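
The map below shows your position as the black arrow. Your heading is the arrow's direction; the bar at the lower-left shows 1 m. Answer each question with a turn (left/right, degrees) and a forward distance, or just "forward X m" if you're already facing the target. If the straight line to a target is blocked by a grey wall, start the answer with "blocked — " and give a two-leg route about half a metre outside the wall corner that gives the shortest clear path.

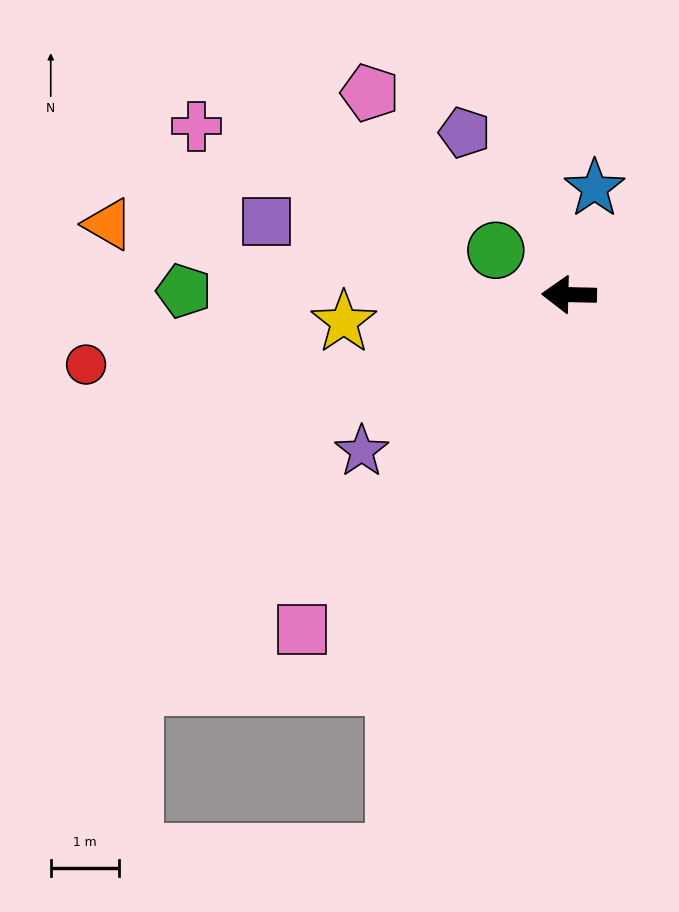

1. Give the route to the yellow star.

turn left 8°, forward 3.3 m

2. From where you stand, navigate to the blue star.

turn right 102°, forward 1.6 m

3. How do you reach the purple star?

turn left 38°, forward 3.8 m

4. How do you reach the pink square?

turn left 53°, forward 6.3 m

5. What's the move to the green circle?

turn right 30°, forward 1.3 m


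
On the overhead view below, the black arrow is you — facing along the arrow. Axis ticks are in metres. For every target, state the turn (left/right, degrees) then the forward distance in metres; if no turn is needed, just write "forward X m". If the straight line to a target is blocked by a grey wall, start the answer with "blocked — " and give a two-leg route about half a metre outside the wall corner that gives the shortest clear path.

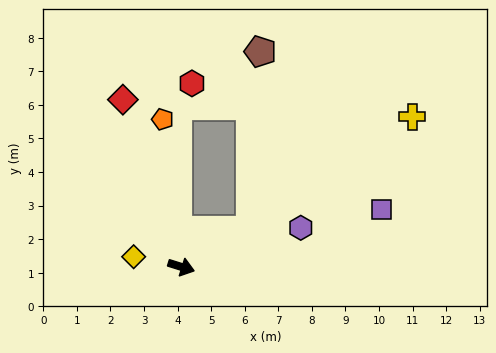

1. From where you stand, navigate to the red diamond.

turn left 127°, forward 5.3 m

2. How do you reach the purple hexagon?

turn left 35°, forward 3.7 m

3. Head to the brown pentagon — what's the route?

blocked — turn left 45°, forward 2.3 m, then turn left 59°, forward 5.3 m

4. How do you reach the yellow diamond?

turn right 175°, forward 1.5 m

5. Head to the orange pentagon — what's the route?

turn left 115°, forward 4.4 m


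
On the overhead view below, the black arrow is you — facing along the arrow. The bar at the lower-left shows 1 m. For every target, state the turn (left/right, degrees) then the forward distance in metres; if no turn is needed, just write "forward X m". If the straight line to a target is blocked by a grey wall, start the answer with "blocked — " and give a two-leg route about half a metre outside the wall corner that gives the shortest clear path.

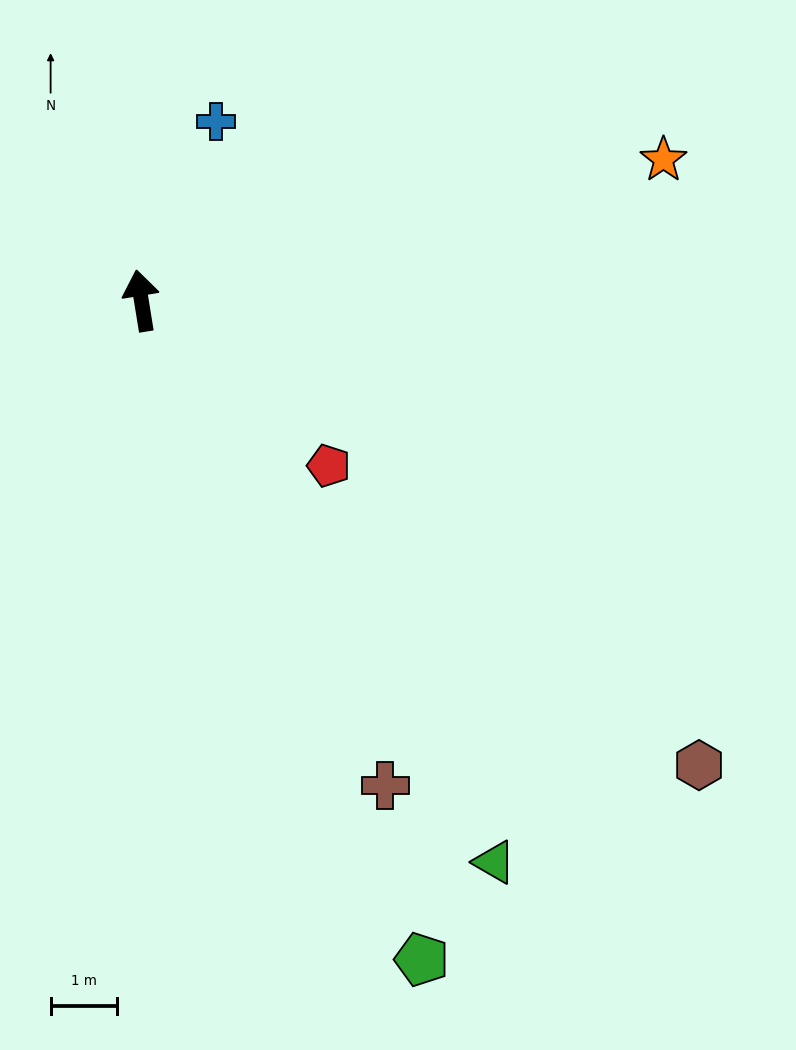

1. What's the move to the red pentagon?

turn right 141°, forward 3.8 m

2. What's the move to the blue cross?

turn right 32°, forward 2.9 m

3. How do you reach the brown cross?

turn right 162°, forward 8.2 m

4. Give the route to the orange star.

turn right 84°, forward 8.2 m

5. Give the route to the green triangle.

turn right 157°, forward 10.0 m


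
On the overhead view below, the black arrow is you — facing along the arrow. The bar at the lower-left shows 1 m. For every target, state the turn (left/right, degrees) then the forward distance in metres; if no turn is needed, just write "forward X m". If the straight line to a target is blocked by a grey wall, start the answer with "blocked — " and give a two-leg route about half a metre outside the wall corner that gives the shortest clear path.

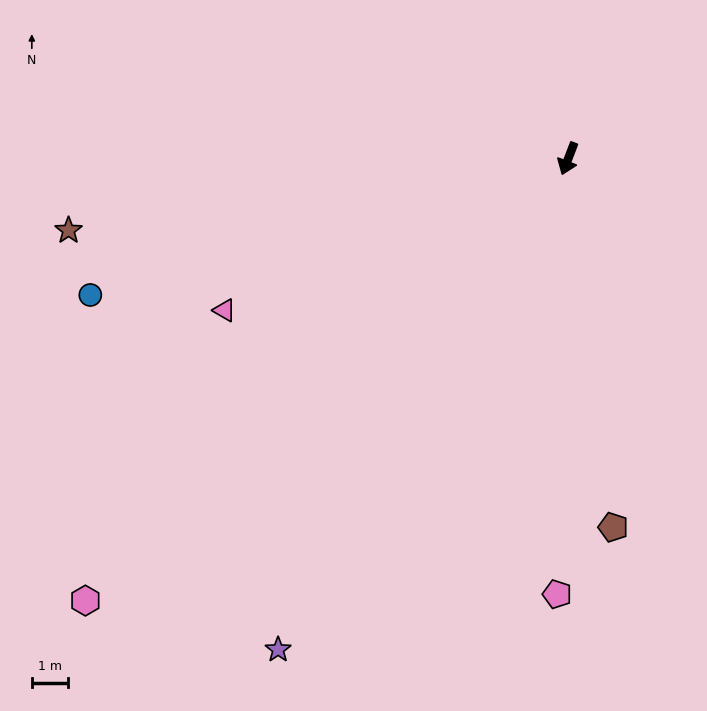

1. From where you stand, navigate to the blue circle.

turn right 53°, forward 13.7 m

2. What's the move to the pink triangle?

turn right 45°, forward 10.4 m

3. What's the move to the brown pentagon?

turn left 28°, forward 10.2 m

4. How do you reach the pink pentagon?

turn left 20°, forward 12.0 m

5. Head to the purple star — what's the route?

turn right 10°, forward 15.7 m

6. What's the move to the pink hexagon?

turn right 27°, forward 18.0 m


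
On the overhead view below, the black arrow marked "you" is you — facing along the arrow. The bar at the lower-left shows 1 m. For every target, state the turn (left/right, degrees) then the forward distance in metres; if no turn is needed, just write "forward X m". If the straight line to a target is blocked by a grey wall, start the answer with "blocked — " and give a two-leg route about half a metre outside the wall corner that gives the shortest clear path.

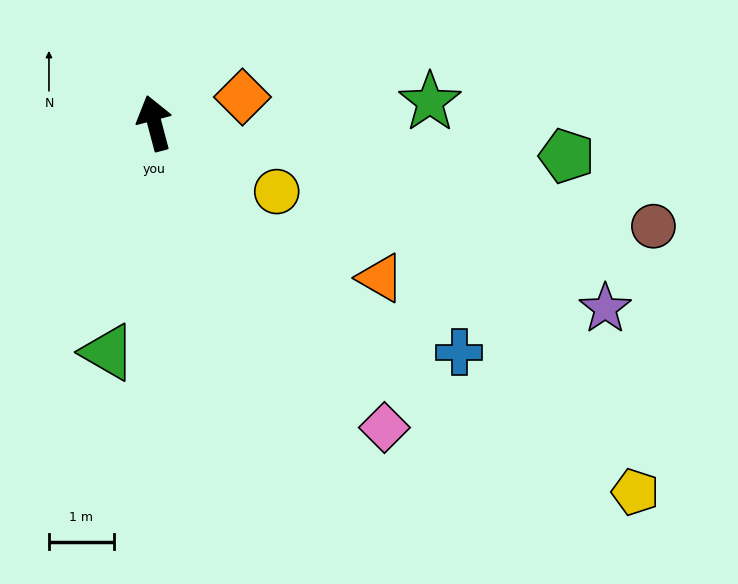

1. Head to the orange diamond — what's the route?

turn right 88°, forward 1.4 m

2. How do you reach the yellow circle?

turn right 134°, forward 2.2 m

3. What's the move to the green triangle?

turn left 154°, forward 3.6 m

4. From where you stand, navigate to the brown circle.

turn right 116°, forward 7.8 m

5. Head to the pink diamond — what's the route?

turn right 158°, forward 5.9 m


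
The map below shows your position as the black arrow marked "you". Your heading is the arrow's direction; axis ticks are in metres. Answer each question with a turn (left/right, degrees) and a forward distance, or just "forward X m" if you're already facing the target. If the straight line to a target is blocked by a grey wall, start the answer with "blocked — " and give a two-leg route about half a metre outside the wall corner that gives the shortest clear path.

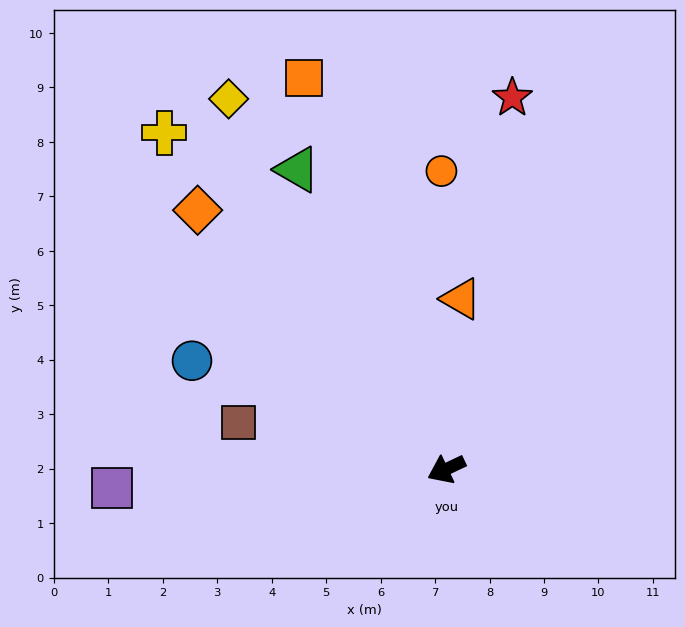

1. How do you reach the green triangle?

turn right 89°, forward 6.1 m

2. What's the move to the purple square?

turn right 22°, forward 6.1 m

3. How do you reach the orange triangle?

turn right 120°, forward 3.1 m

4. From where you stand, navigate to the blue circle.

turn right 48°, forward 5.1 m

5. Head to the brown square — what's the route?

turn right 38°, forward 3.9 m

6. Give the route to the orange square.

turn right 95°, forward 7.6 m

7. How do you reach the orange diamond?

turn right 71°, forward 6.6 m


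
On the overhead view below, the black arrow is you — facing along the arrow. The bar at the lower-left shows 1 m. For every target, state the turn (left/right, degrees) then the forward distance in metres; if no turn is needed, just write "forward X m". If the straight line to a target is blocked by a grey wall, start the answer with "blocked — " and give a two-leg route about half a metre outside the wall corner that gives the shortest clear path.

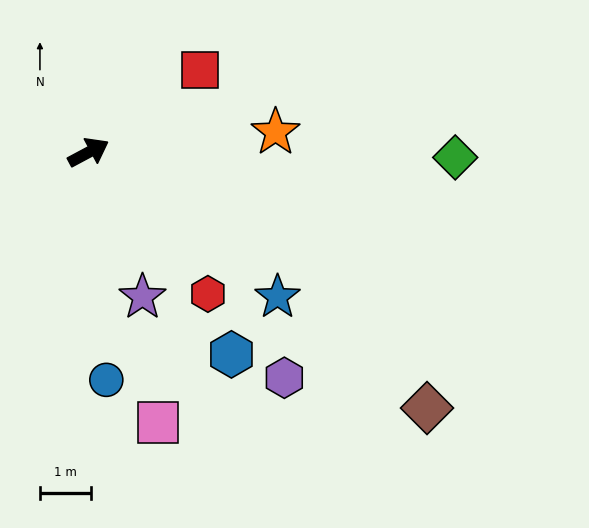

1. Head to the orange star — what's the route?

turn right 22°, forward 3.7 m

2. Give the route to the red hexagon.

turn right 78°, forward 3.7 m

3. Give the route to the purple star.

turn right 98°, forward 3.0 m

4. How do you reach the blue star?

turn right 66°, forward 4.7 m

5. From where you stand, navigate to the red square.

turn left 8°, forward 2.7 m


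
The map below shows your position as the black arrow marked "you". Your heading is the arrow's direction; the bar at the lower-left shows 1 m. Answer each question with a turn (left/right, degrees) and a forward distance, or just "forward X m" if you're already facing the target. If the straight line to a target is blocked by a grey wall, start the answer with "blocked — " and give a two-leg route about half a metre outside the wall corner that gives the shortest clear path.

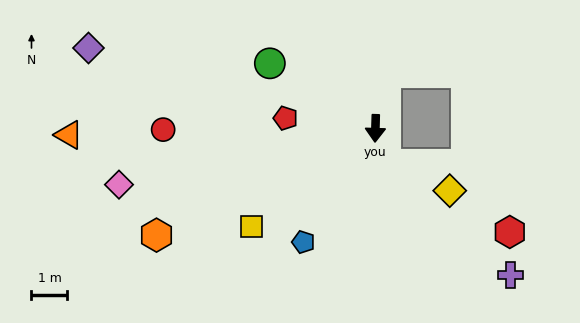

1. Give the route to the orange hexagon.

turn right 62°, forward 6.8 m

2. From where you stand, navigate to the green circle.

turn right 120°, forward 3.4 m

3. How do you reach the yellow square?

turn right 50°, forward 4.4 m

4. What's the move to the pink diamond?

turn right 76°, forward 7.3 m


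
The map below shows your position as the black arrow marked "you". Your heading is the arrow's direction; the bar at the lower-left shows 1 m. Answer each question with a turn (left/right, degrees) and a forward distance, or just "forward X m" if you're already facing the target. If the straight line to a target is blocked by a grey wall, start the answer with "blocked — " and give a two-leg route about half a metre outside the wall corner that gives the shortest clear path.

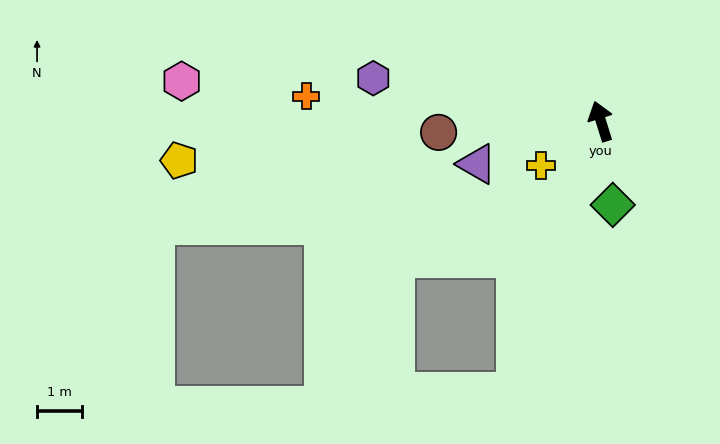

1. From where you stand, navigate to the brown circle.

turn left 77°, forward 3.6 m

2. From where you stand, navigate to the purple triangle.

turn left 92°, forward 2.9 m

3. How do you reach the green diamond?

turn left 171°, forward 1.9 m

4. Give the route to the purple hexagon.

turn left 62°, forward 5.2 m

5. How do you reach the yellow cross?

turn left 109°, forward 1.7 m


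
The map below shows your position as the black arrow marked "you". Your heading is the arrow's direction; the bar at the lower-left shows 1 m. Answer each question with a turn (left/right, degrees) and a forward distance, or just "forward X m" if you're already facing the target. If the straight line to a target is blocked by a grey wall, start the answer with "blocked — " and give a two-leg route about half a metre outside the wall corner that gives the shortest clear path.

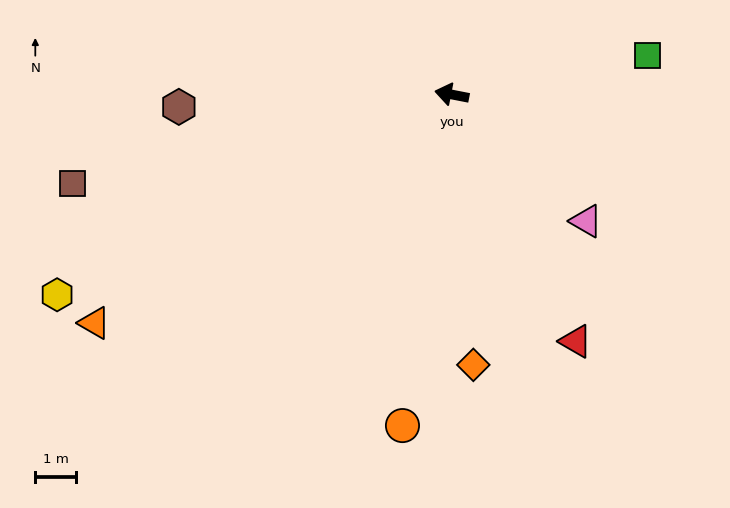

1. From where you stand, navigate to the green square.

turn right 158°, forward 4.9 m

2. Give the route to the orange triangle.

turn left 44°, forward 10.4 m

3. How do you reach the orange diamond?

turn left 106°, forward 6.6 m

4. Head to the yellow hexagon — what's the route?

turn left 38°, forward 10.8 m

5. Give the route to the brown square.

turn left 24°, forward 9.5 m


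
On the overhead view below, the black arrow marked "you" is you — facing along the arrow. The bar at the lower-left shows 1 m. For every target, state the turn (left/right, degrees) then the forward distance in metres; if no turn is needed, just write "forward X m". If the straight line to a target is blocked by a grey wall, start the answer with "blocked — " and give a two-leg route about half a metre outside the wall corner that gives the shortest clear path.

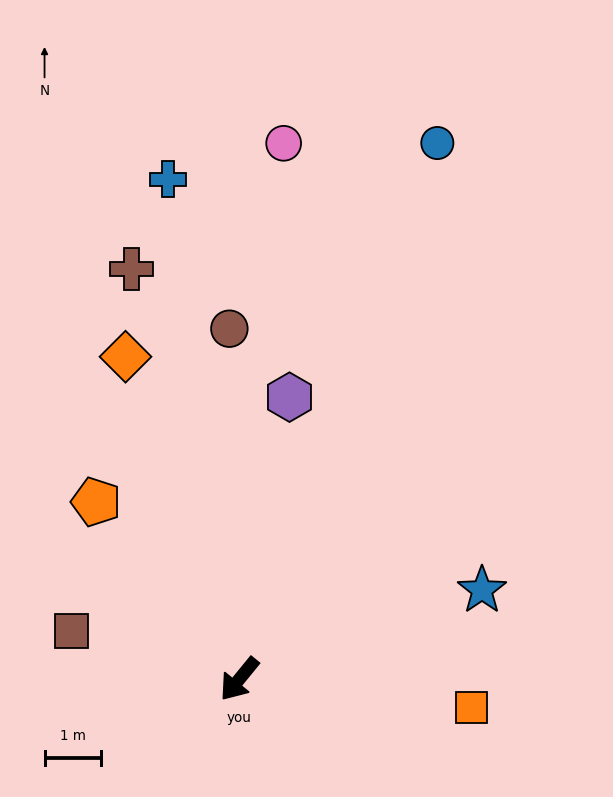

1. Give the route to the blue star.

turn left 149°, forward 4.6 m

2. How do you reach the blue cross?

turn right 133°, forward 9.0 m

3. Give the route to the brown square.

turn right 67°, forward 3.1 m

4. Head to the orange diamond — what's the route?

turn right 121°, forward 6.1 m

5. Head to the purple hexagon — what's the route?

turn right 151°, forward 5.1 m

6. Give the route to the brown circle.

turn right 139°, forward 6.2 m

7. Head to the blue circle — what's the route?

turn right 161°, forward 10.2 m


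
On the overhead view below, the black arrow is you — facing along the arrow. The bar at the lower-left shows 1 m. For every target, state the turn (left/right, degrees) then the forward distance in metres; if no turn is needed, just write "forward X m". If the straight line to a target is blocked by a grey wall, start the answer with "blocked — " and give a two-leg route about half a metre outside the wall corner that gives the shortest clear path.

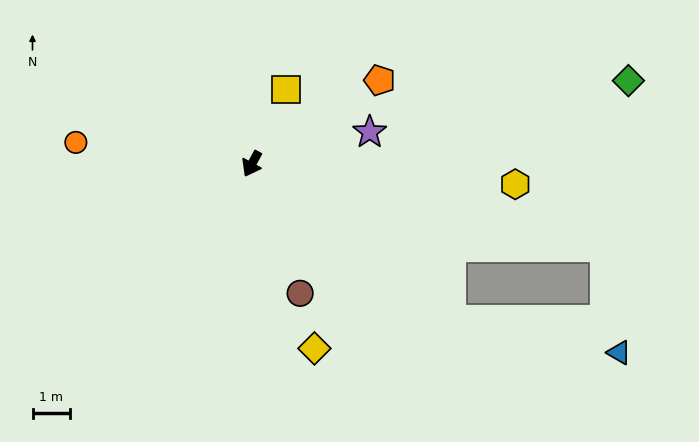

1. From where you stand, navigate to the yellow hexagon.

turn left 114°, forward 7.0 m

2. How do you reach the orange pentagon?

turn left 152°, forward 4.1 m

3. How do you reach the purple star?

turn left 134°, forward 3.3 m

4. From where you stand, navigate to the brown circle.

turn left 49°, forward 3.7 m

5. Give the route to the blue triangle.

blocked — turn left 80°, forward 6.7 m, then turn left 28°, forward 4.6 m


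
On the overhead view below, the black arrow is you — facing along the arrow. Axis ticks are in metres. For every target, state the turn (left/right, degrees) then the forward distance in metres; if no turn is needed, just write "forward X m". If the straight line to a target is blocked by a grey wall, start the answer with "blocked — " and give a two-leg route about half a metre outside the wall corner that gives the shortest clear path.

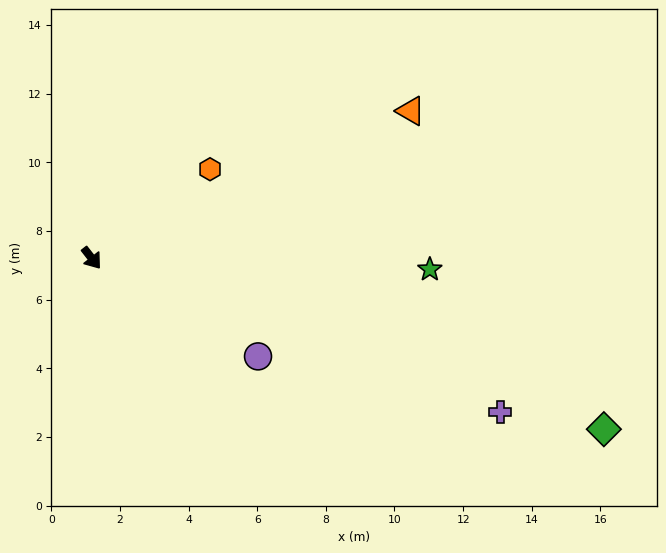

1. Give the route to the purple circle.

turn left 21°, forward 5.6 m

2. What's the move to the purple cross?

turn left 31°, forward 12.7 m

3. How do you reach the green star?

turn left 50°, forward 9.9 m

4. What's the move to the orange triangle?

turn left 77°, forward 10.2 m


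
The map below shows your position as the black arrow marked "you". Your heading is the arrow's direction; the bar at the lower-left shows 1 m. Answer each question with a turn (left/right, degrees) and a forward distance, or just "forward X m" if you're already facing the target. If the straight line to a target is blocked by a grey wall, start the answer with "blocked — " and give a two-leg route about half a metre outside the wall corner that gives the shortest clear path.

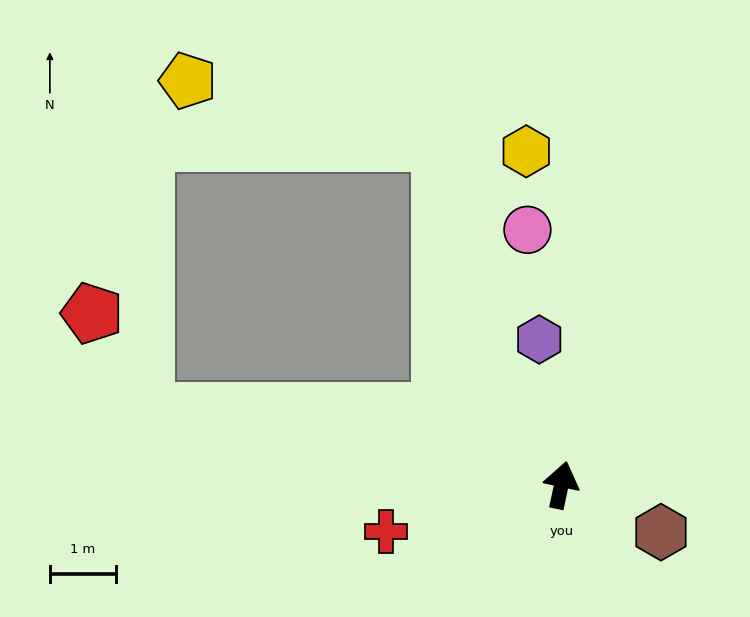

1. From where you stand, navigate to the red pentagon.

blocked — turn left 92°, forward 6.4 m, then turn right 51°, forward 1.7 m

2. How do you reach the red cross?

turn left 117°, forward 2.8 m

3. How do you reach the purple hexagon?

turn left 21°, forward 2.2 m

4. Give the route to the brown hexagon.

turn right 103°, forward 1.7 m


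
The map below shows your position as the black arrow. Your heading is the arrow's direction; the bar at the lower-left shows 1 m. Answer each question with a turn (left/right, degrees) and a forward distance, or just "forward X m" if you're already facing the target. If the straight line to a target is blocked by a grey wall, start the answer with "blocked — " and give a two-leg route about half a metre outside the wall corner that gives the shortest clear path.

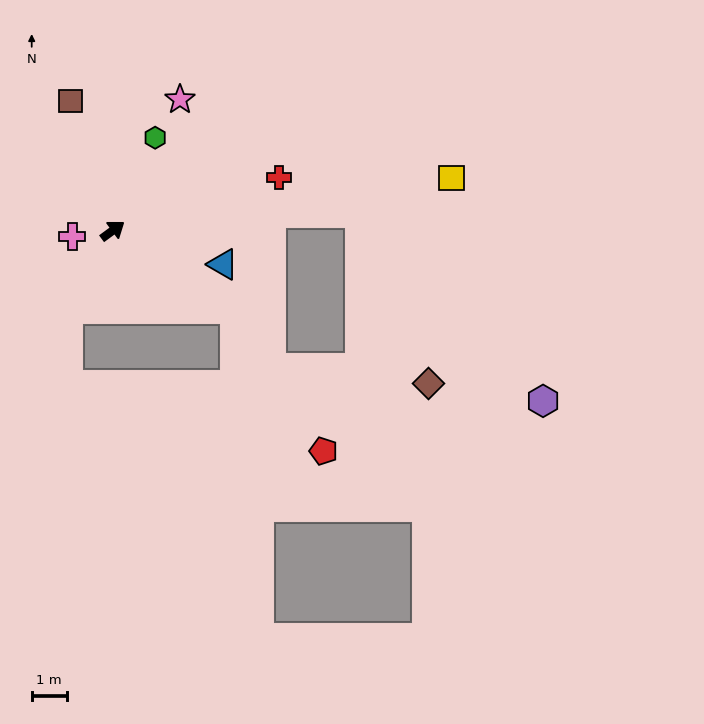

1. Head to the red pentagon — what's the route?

blocked — turn right 69°, forward 4.1 m, then turn right 25°, forward 4.7 m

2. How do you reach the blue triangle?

turn right 53°, forward 3.3 m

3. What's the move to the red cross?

turn right 19°, forward 5.0 m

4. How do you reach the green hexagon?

turn left 29°, forward 2.9 m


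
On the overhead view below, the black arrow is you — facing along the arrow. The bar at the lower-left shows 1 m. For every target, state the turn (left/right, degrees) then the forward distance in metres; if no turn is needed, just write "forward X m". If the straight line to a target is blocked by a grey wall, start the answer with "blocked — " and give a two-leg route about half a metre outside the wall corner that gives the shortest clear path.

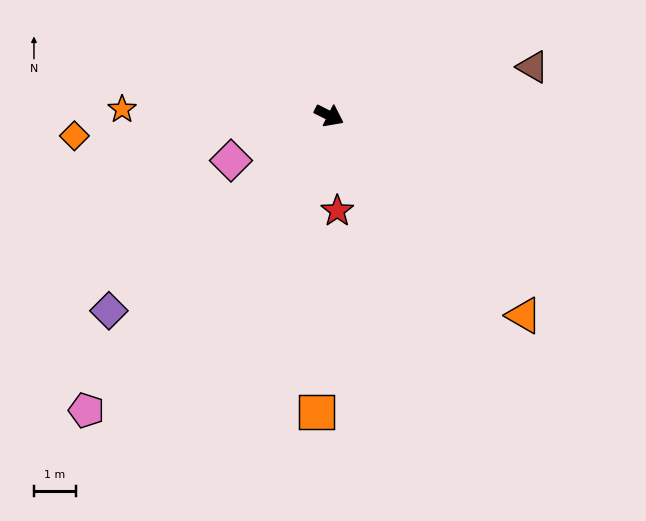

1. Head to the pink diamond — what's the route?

turn right 129°, forward 2.6 m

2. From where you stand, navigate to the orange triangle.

turn right 19°, forward 6.7 m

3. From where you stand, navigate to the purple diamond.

turn right 112°, forward 7.0 m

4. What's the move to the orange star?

turn right 155°, forward 4.9 m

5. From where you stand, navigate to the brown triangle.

turn left 40°, forward 5.0 m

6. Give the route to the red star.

turn right 58°, forward 2.3 m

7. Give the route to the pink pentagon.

turn right 103°, forward 9.1 m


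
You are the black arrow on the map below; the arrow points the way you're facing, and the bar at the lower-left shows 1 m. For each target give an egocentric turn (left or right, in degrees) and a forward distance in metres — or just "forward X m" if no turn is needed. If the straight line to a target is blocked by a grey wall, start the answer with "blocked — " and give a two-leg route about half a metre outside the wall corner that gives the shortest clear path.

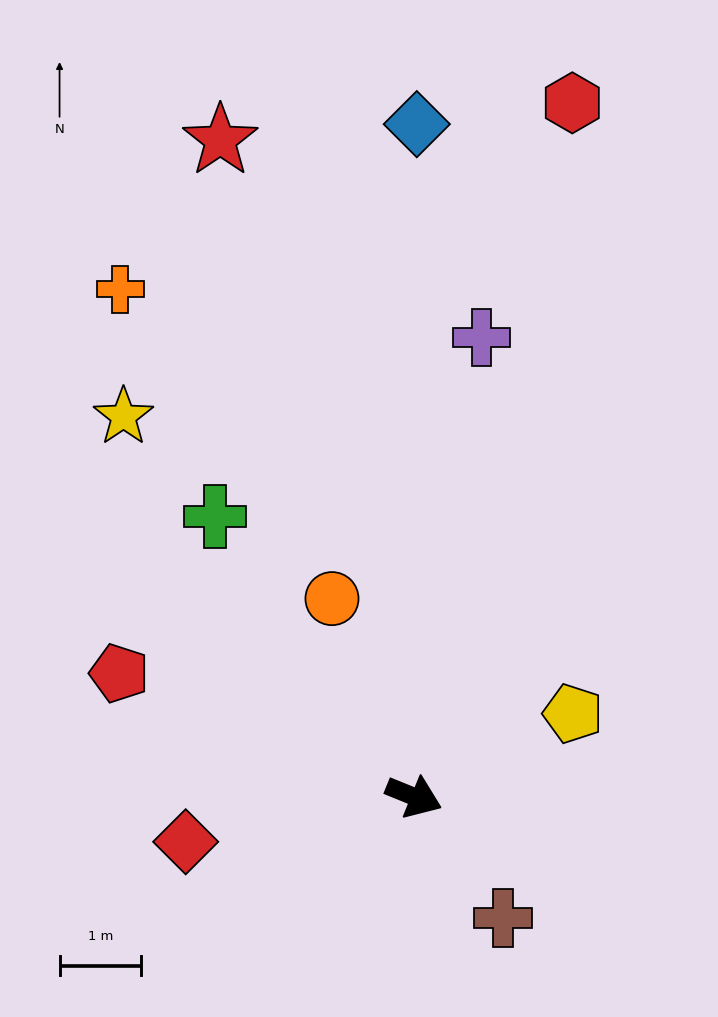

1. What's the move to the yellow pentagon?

turn left 50°, forward 2.2 m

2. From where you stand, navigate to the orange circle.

turn left 135°, forward 2.6 m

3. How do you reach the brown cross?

turn right 32°, forward 1.8 m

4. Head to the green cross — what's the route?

turn left 147°, forward 4.2 m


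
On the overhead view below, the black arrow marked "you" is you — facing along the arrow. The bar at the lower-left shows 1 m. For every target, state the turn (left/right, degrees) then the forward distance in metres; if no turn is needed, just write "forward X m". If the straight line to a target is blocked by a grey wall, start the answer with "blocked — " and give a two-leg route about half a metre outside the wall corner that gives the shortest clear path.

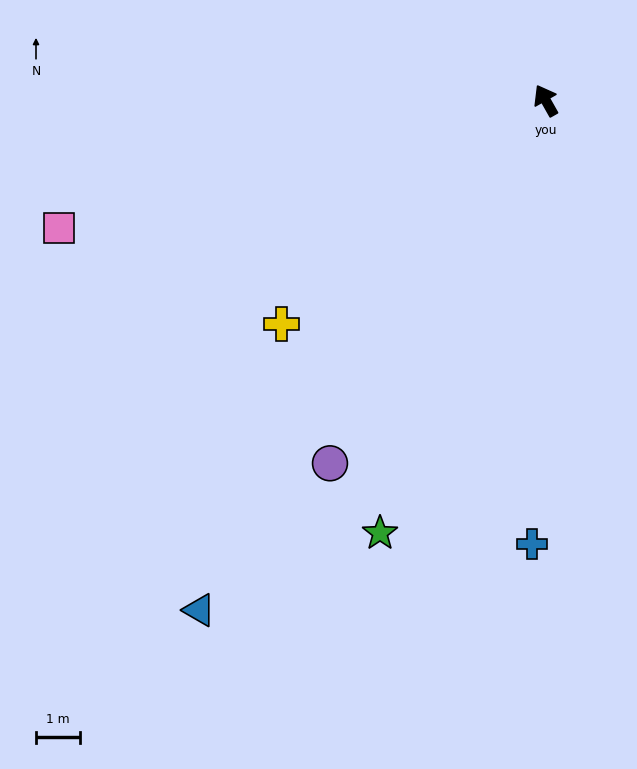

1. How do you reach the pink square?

turn left 75°, forward 11.5 m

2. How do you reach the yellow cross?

turn left 101°, forward 7.9 m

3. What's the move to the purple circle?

turn left 120°, forward 9.7 m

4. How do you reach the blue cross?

turn left 149°, forward 10.2 m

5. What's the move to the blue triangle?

turn left 116°, forward 14.1 m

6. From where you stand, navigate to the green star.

turn left 130°, forward 10.6 m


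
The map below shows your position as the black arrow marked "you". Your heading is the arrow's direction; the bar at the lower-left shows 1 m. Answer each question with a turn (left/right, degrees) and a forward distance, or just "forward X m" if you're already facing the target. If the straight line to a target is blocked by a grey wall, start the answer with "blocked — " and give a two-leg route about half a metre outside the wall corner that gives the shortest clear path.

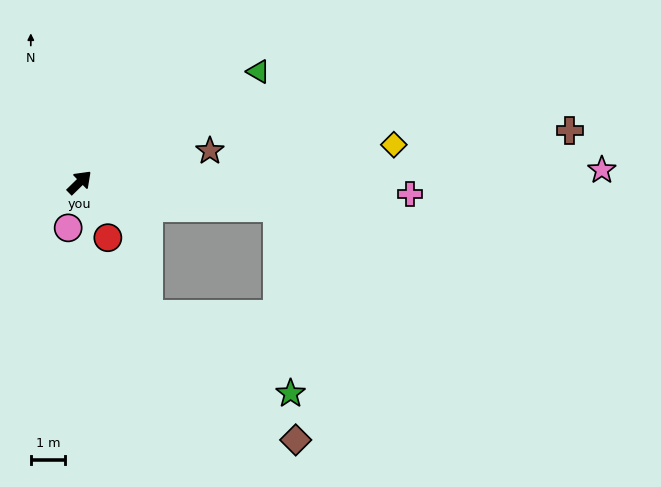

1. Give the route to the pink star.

turn right 43°, forward 15.2 m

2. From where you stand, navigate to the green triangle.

turn right 13°, forward 6.1 m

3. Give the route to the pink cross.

turn right 46°, forward 9.7 m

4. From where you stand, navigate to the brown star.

turn right 31°, forward 3.9 m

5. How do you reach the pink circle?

turn right 148°, forward 1.4 m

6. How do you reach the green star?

blocked — turn right 52°, forward 5.8 m, then turn right 78°, forward 5.4 m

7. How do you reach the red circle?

turn right 107°, forward 1.8 m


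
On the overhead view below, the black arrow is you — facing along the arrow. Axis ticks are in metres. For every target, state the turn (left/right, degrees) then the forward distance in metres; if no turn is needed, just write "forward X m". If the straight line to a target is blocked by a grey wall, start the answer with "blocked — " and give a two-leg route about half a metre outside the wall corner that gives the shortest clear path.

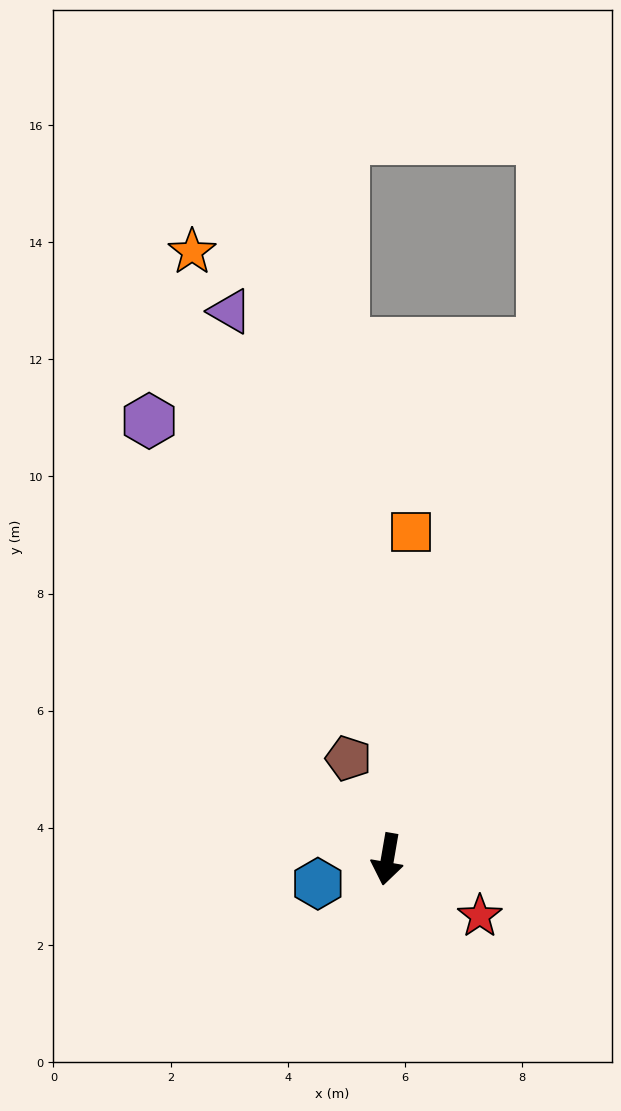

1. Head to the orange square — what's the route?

turn right 174°, forward 5.6 m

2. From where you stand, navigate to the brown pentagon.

turn right 149°, forward 1.8 m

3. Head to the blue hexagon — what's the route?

turn right 61°, forward 1.3 m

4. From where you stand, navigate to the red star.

turn left 68°, forward 1.9 m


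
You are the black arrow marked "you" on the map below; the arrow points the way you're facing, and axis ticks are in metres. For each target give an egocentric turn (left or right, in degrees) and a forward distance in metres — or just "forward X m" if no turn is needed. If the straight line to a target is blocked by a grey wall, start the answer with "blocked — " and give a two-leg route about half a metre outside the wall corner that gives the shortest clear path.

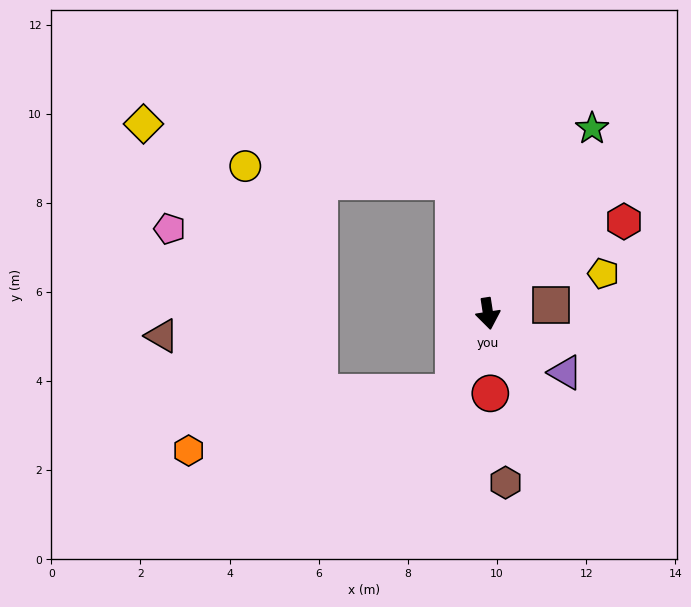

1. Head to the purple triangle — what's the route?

turn left 44°, forward 2.2 m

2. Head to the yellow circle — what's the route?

blocked — turn right 174°, forward 3.1 m, then turn left 71°, forward 4.7 m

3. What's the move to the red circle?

turn right 7°, forward 1.8 m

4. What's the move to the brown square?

turn left 89°, forward 1.4 m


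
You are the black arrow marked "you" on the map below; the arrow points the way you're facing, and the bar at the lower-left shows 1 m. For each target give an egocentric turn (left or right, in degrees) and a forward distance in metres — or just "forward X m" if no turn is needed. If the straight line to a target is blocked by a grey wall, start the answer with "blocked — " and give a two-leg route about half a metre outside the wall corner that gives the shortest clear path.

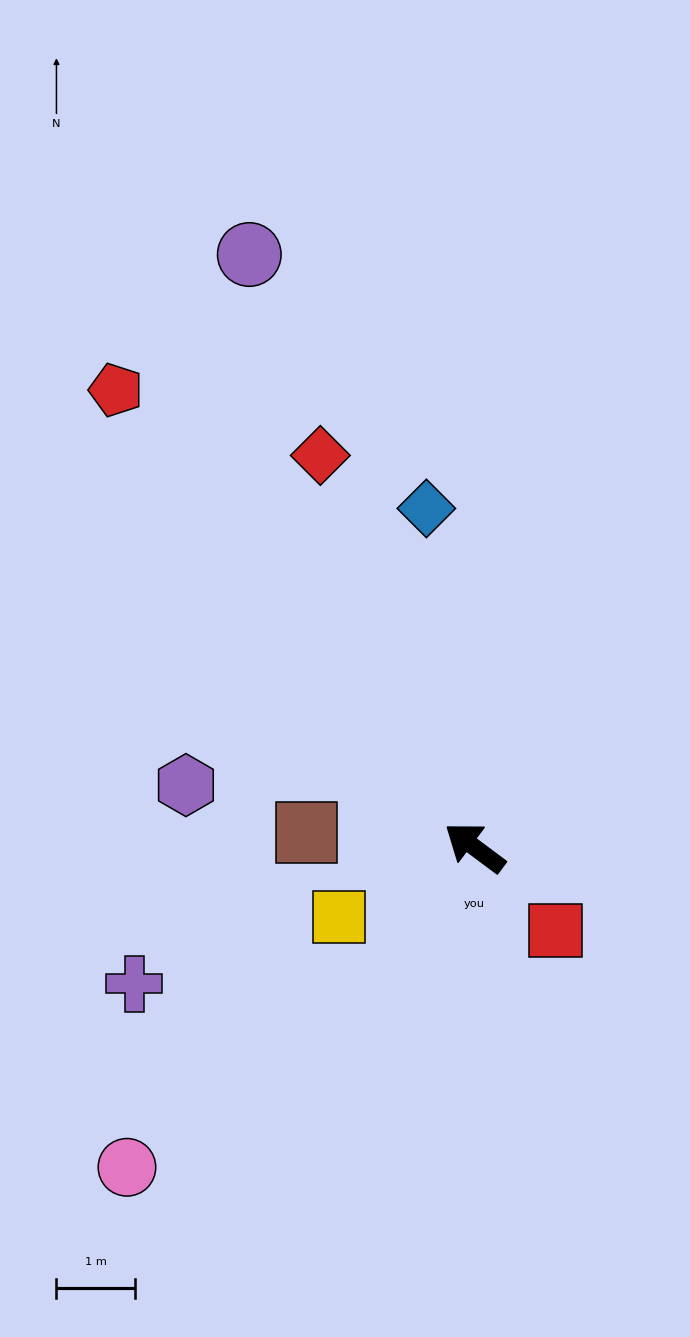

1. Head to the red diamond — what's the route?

turn right 32°, forward 5.3 m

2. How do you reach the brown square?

turn left 32°, forward 2.1 m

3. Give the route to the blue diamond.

turn right 45°, forward 4.3 m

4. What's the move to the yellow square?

turn left 64°, forward 1.9 m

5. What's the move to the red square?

turn left 171°, forward 1.5 m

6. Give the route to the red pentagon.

turn right 15°, forward 7.4 m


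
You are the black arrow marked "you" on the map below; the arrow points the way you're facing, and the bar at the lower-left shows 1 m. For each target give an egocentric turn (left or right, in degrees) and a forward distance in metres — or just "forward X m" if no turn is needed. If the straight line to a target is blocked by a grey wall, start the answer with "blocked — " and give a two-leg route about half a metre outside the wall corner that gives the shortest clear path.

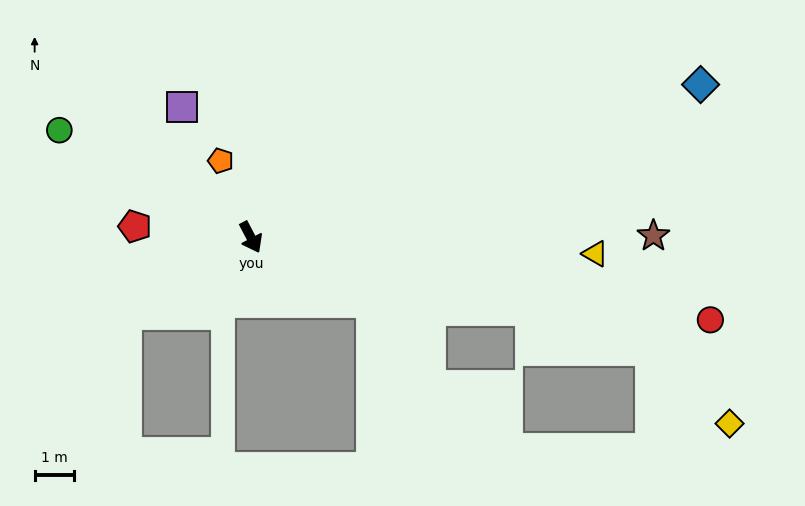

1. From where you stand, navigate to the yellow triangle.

turn left 60°, forward 8.8 m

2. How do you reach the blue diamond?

turn left 81°, forward 12.1 m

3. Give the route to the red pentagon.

turn right 123°, forward 3.0 m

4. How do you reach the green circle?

turn right 147°, forward 5.6 m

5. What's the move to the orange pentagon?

turn left 174°, forward 2.1 m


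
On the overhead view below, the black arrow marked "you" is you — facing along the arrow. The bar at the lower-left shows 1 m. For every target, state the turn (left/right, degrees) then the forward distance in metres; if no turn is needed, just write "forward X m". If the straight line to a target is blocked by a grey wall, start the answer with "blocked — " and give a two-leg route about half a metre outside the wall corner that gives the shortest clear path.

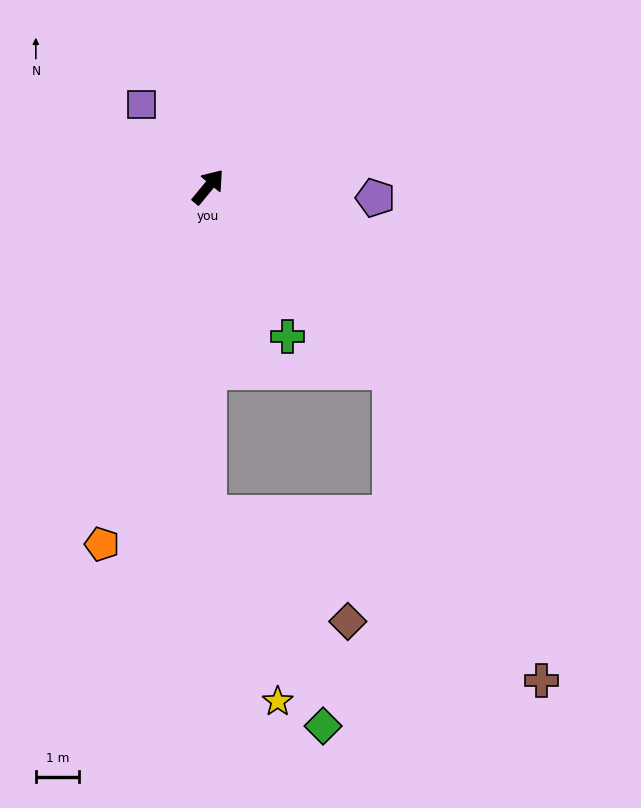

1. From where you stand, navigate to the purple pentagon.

turn right 54°, forward 3.9 m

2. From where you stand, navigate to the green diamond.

blocked — turn right 140°, forward 7.5 m, then turn left 28°, forward 5.5 m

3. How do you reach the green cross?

turn right 112°, forward 3.9 m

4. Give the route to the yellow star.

blocked — turn right 140°, forward 7.5 m, then turn left 20°, forward 4.6 m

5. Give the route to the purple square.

turn left 79°, forward 2.4 m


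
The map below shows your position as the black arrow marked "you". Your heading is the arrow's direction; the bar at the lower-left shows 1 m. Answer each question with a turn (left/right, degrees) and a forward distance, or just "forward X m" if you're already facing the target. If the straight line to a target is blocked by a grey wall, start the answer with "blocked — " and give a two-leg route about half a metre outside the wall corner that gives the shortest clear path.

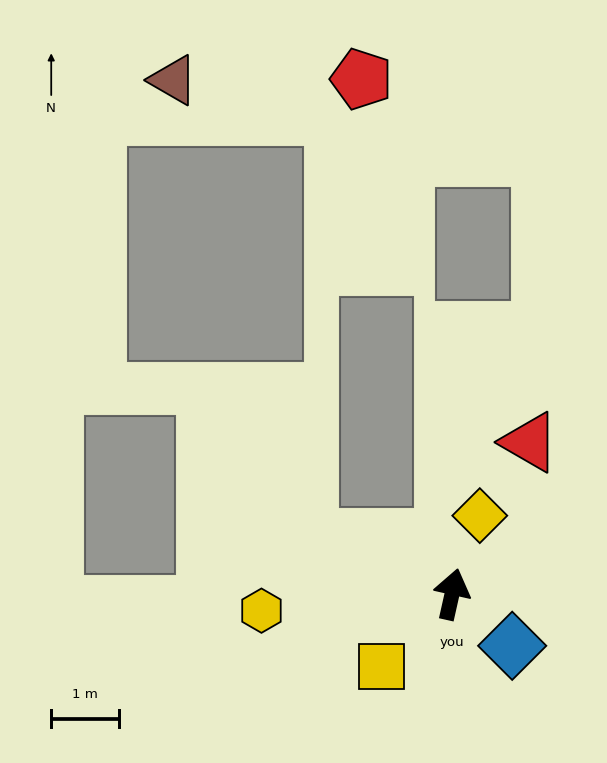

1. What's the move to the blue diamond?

turn right 118°, forward 1.2 m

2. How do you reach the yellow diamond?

turn right 7°, forward 1.2 m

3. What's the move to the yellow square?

turn left 148°, forward 1.5 m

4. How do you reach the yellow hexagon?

turn left 108°, forward 2.8 m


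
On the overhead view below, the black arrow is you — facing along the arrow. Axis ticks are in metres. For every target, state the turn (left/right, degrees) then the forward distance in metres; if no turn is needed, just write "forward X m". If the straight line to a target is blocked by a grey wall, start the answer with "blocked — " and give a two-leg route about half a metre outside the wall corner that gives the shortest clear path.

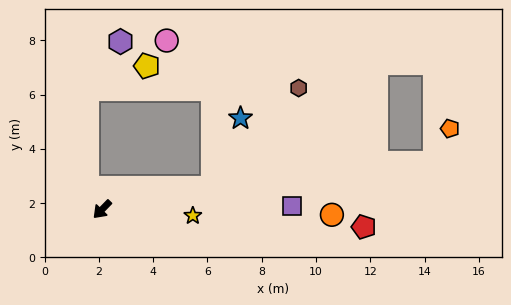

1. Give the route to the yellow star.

turn left 130°, forward 3.3 m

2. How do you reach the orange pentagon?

blocked — turn left 142°, forward 12.4 m, then turn left 57°, forward 1.4 m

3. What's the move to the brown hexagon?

blocked — turn left 146°, forward 4.1 m, then turn left 37°, forward 4.8 m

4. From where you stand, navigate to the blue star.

blocked — turn left 146°, forward 4.1 m, then turn left 56°, forward 2.7 m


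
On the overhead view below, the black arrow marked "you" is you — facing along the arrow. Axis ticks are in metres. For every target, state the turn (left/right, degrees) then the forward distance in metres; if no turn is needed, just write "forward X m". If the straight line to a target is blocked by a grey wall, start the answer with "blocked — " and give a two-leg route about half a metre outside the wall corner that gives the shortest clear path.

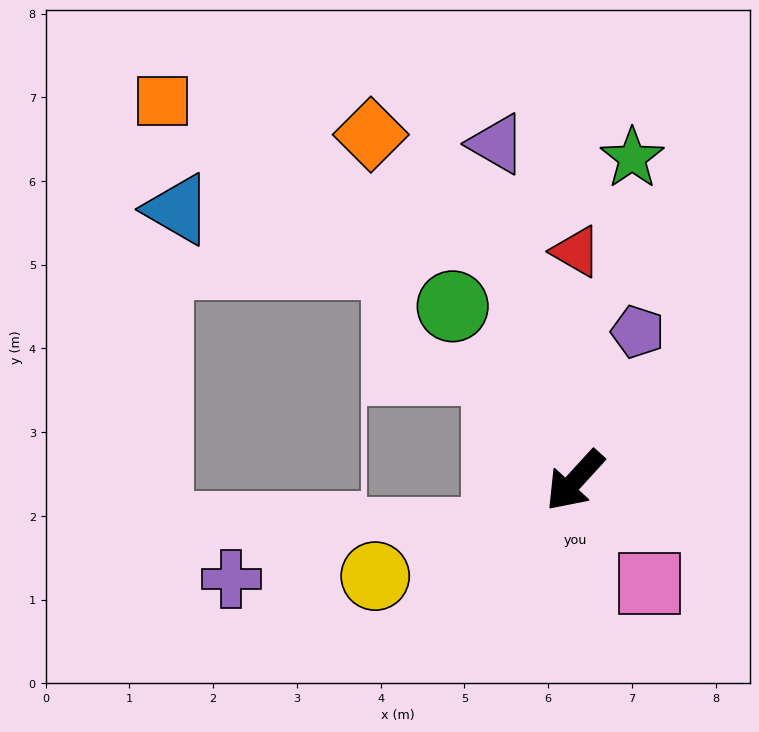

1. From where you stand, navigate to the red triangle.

turn right 138°, forward 2.7 m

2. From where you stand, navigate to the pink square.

turn left 78°, forward 1.5 m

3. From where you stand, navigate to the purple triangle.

turn right 124°, forward 4.1 m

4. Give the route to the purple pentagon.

turn right 160°, forward 1.9 m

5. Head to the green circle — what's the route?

turn right 103°, forward 2.5 m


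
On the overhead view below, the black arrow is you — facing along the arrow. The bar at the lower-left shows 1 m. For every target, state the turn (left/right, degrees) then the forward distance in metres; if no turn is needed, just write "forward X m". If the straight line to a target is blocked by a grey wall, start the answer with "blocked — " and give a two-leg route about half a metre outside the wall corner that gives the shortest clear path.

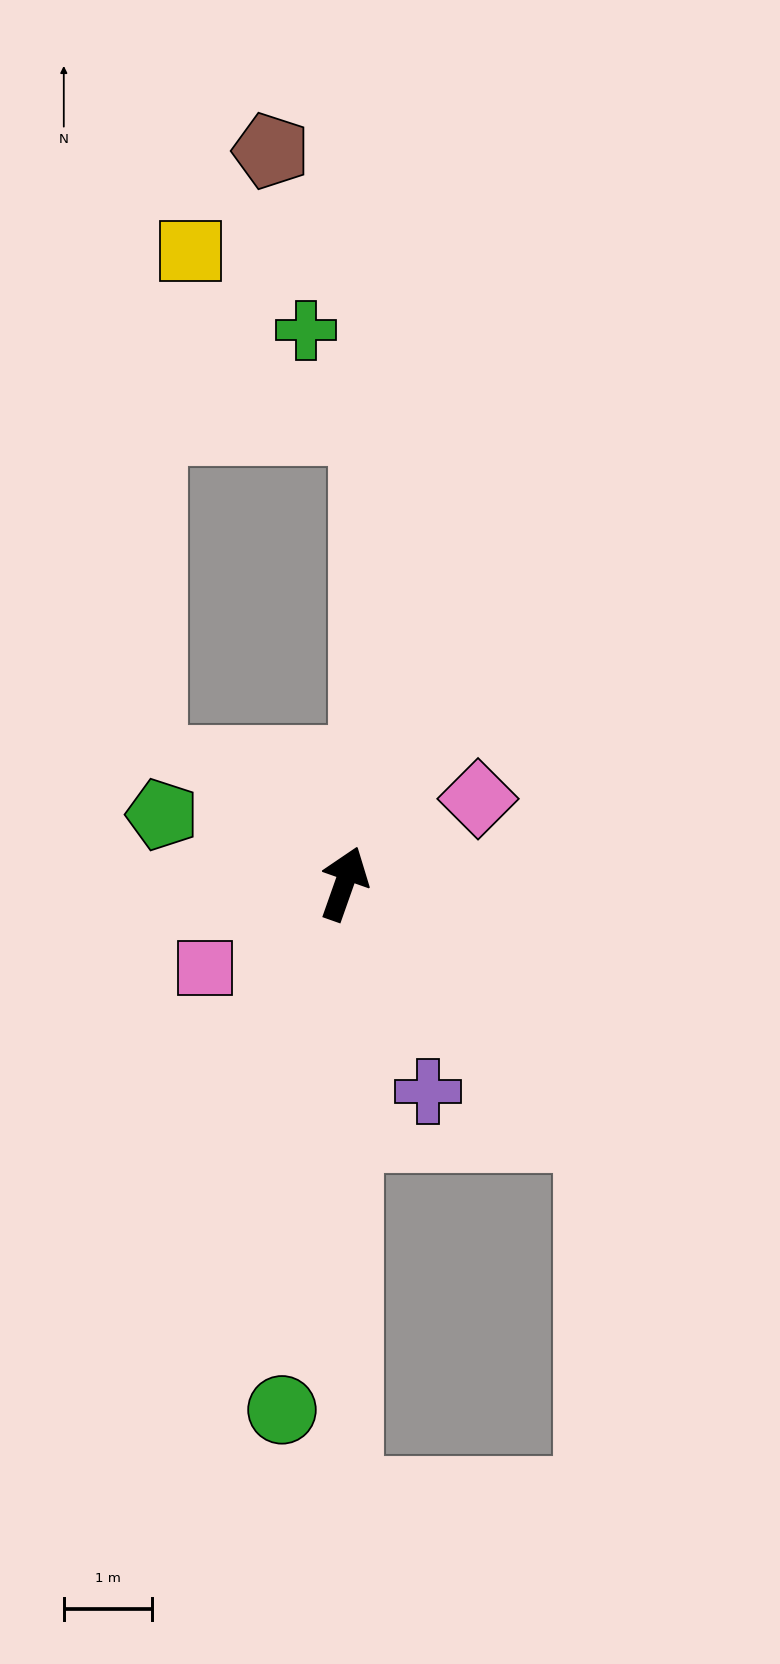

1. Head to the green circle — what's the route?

turn right 167°, forward 6.0 m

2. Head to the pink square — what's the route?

turn left 141°, forward 1.8 m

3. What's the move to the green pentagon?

turn left 89°, forward 2.2 m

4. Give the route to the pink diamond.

turn right 38°, forward 1.8 m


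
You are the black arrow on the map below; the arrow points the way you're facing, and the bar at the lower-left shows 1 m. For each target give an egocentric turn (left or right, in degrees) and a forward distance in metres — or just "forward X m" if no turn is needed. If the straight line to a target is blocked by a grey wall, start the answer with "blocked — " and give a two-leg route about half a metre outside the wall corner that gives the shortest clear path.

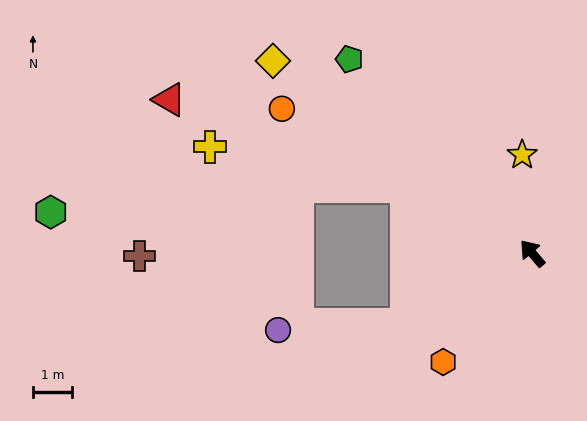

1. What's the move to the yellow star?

turn right 35°, forward 2.6 m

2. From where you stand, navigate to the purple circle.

blocked — turn left 79°, forward 3.7 m, then turn right 27°, forward 3.3 m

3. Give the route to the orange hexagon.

turn left 100°, forward 3.6 m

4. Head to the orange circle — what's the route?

turn left 20°, forward 7.5 m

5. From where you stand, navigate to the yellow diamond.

turn left 13°, forward 8.3 m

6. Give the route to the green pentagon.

turn left 3°, forward 6.9 m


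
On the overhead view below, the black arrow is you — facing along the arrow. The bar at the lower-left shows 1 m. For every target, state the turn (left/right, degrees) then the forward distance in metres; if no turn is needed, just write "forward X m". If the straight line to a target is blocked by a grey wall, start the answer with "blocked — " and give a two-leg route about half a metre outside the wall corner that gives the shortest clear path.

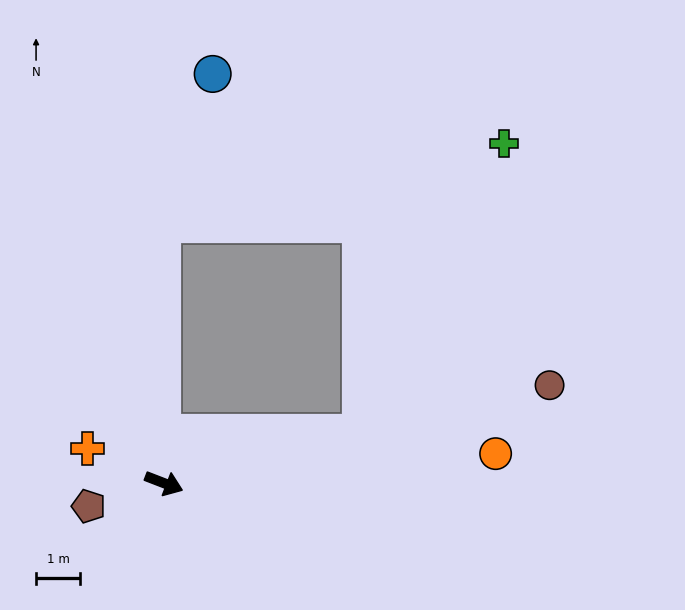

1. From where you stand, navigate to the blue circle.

blocked — turn left 112°, forward 5.8 m, then turn right 19°, forward 3.6 m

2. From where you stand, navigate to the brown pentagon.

turn right 142°, forward 1.8 m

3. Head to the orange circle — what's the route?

turn left 26°, forward 7.5 m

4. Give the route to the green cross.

blocked — turn left 35°, forward 4.6 m, then turn left 50°, forward 7.3 m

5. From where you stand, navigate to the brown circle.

turn left 35°, forward 9.0 m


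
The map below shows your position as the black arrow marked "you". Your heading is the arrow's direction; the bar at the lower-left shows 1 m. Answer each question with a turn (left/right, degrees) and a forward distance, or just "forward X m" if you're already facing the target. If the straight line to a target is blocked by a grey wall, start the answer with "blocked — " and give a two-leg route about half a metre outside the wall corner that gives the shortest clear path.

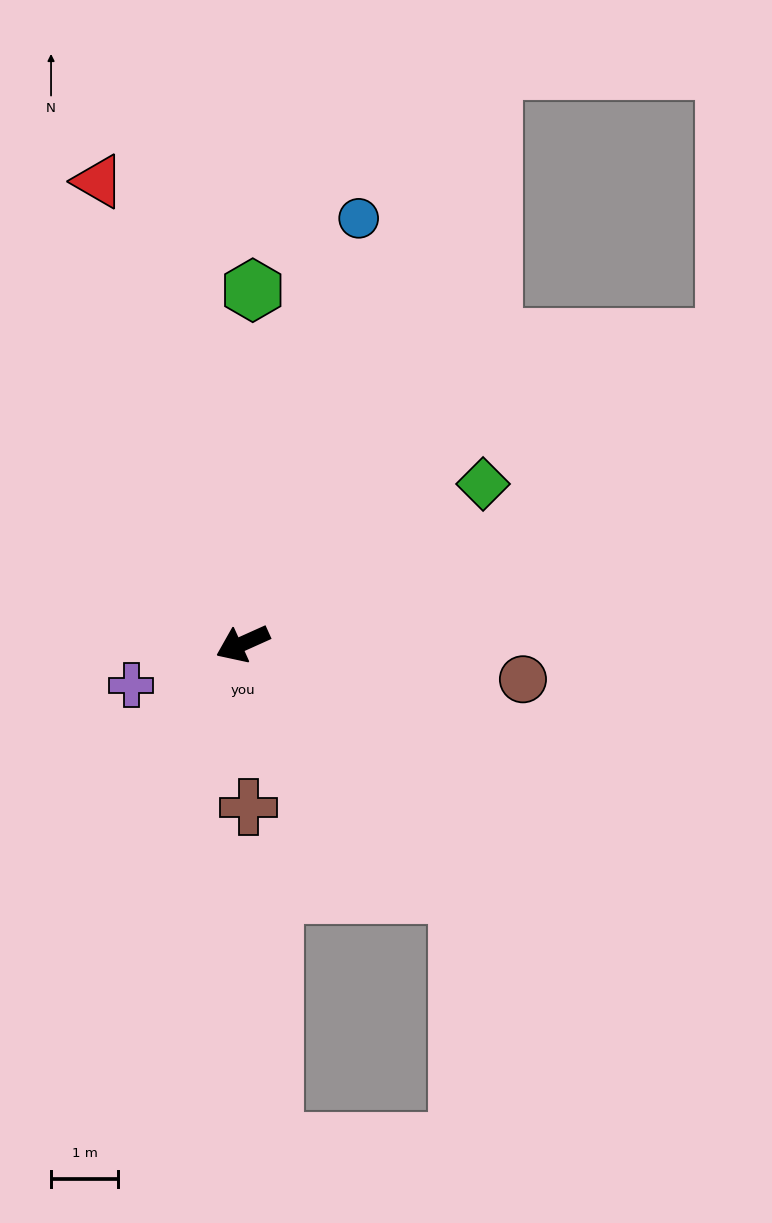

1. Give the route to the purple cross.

turn right 4°, forward 1.8 m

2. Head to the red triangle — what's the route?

turn right 97°, forward 7.2 m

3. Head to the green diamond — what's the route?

turn right 171°, forward 4.3 m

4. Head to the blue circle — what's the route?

turn right 129°, forward 6.6 m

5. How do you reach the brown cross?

turn left 68°, forward 2.4 m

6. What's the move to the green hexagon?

turn right 116°, forward 5.3 m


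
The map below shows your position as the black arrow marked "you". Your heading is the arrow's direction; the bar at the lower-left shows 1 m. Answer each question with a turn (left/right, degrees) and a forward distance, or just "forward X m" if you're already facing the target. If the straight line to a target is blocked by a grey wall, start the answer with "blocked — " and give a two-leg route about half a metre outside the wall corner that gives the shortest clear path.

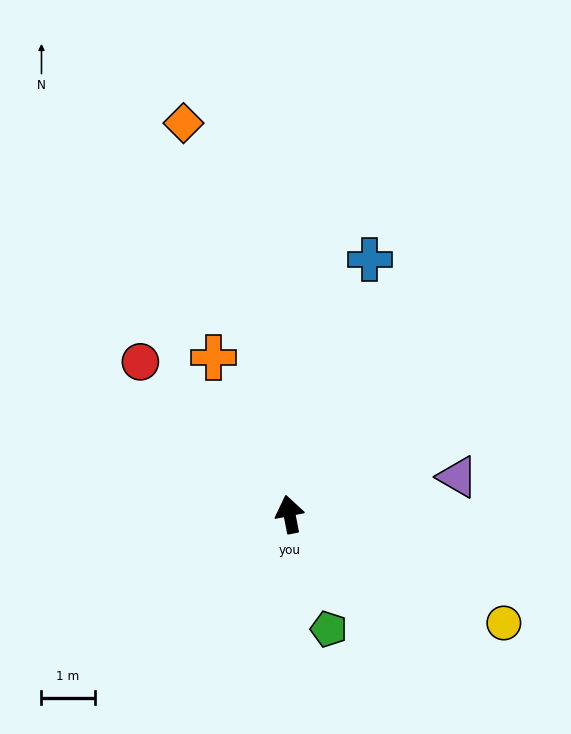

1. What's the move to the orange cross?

turn left 15°, forward 3.3 m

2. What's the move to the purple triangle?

turn right 88°, forward 3.2 m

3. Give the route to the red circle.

turn left 33°, forward 4.0 m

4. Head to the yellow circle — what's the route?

turn right 128°, forward 4.5 m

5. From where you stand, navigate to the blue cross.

turn right 29°, forward 5.0 m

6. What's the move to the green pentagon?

turn right 172°, forward 2.3 m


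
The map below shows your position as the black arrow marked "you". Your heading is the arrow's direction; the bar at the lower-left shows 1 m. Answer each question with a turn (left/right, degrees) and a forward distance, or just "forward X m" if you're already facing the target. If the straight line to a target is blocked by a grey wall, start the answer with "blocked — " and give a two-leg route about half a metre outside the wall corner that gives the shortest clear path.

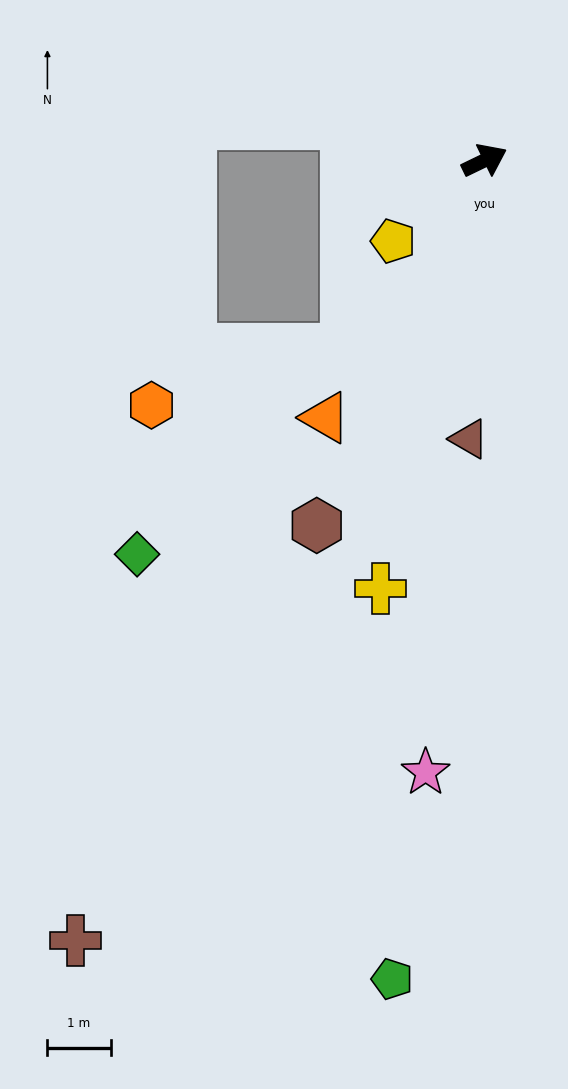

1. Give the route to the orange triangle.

turn right 148°, forward 4.8 m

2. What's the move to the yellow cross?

turn right 130°, forward 7.0 m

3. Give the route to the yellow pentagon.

turn right 164°, forward 1.9 m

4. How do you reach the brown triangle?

turn right 119°, forward 4.4 m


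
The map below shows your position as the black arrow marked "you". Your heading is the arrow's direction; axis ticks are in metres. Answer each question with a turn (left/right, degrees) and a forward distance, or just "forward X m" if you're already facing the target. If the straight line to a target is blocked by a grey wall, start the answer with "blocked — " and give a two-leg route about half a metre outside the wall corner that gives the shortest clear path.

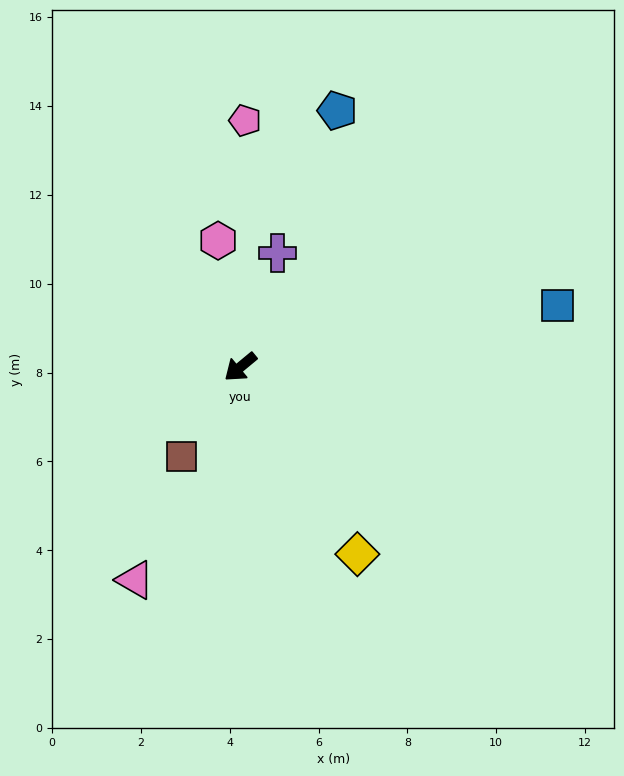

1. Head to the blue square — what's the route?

turn left 151°, forward 7.3 m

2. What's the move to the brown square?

turn left 17°, forward 2.4 m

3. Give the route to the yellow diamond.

turn left 82°, forward 5.0 m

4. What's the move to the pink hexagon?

turn right 120°, forward 2.9 m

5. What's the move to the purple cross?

turn right 148°, forward 2.7 m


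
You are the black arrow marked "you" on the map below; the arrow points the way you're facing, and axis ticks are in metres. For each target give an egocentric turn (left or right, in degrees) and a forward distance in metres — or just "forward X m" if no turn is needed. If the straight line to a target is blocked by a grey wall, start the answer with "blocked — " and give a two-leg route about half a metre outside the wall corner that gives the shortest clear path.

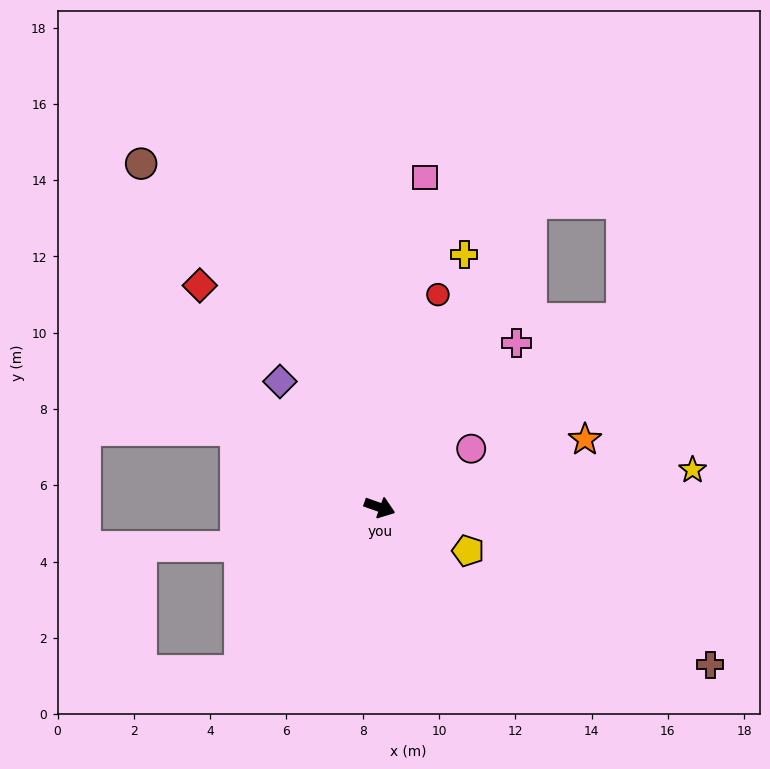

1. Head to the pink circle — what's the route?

turn left 52°, forward 2.9 m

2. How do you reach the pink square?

turn left 102°, forward 8.7 m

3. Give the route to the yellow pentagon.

turn right 7°, forward 2.6 m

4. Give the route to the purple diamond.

turn left 148°, forward 4.2 m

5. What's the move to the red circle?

turn left 94°, forward 5.8 m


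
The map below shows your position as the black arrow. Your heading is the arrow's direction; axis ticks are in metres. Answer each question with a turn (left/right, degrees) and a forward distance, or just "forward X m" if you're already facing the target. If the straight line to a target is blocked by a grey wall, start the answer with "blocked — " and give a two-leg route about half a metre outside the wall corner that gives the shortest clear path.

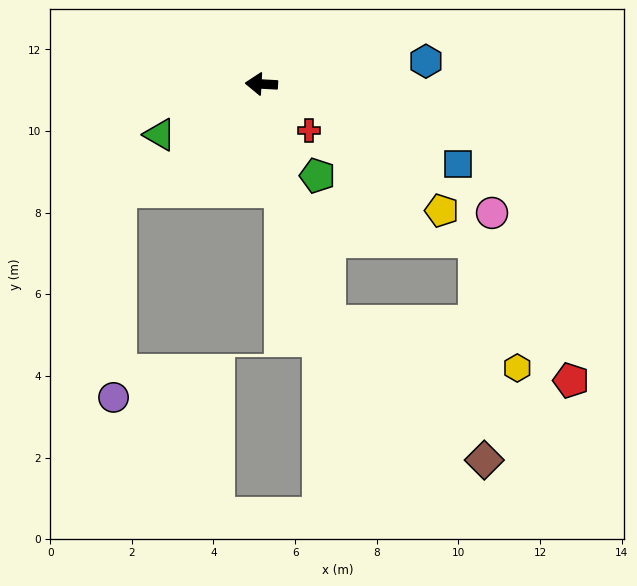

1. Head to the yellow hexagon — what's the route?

blocked — turn left 109°, forward 6.1 m, then turn left 61°, forward 4.7 m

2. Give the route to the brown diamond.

blocked — turn left 109°, forward 6.1 m, then turn left 33°, forward 5.1 m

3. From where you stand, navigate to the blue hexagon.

turn right 169°, forward 4.1 m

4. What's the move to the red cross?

turn left 139°, forward 1.6 m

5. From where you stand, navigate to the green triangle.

turn left 30°, forward 2.8 m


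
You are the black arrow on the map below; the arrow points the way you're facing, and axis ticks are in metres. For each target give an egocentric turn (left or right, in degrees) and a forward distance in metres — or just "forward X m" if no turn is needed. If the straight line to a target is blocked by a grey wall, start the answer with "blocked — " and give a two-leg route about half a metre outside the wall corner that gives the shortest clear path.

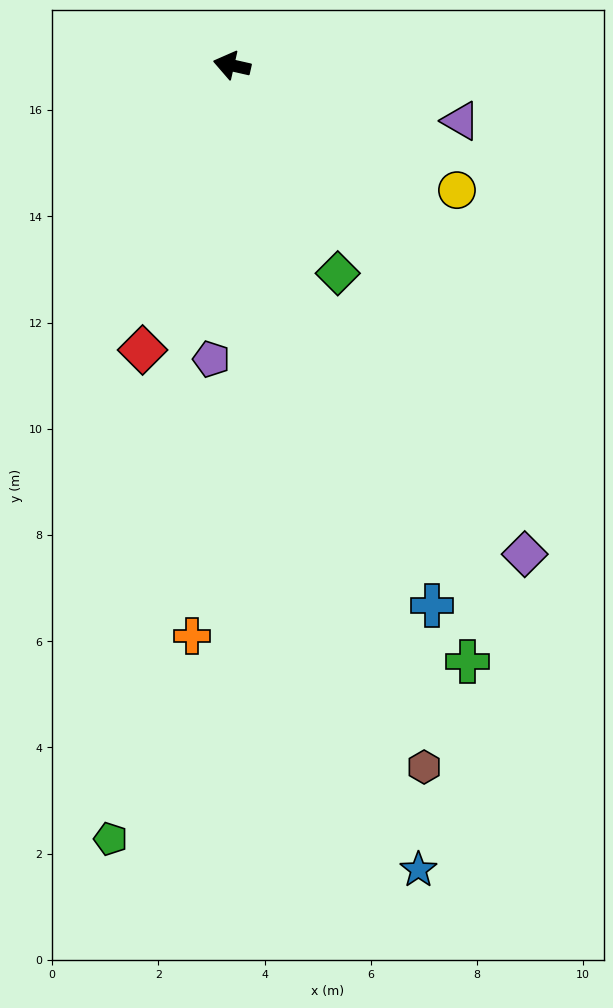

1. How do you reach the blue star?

turn left 116°, forward 15.5 m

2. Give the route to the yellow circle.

turn left 164°, forward 4.8 m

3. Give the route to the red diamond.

turn left 85°, forward 5.6 m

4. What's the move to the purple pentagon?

turn left 99°, forward 5.5 m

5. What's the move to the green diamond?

turn left 130°, forward 4.4 m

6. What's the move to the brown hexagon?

turn left 118°, forward 13.7 m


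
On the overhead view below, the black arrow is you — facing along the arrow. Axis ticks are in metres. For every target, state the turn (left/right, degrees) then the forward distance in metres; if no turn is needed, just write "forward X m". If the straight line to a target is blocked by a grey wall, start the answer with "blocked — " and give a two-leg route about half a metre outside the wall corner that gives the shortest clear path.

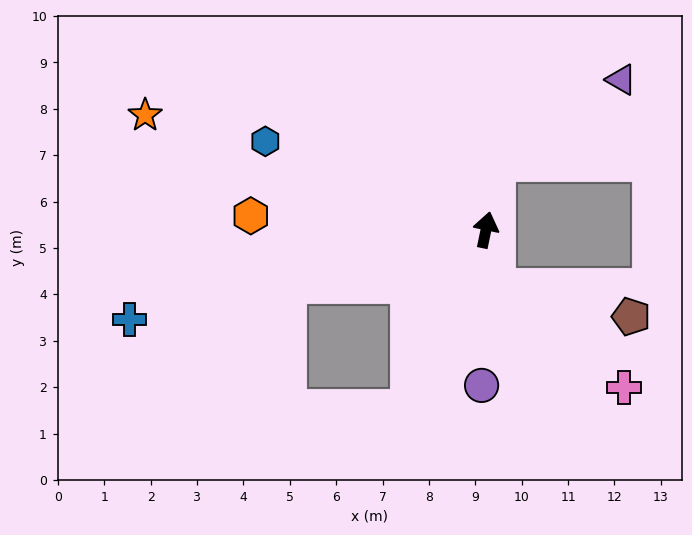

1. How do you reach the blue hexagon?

turn left 80°, forward 5.1 m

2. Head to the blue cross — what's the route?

turn left 116°, forward 7.9 m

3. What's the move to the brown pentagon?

blocked — turn right 158°, forward 1.3 m, then turn left 68°, forward 3.0 m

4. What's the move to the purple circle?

turn right 170°, forward 3.4 m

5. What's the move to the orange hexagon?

turn left 98°, forward 5.1 m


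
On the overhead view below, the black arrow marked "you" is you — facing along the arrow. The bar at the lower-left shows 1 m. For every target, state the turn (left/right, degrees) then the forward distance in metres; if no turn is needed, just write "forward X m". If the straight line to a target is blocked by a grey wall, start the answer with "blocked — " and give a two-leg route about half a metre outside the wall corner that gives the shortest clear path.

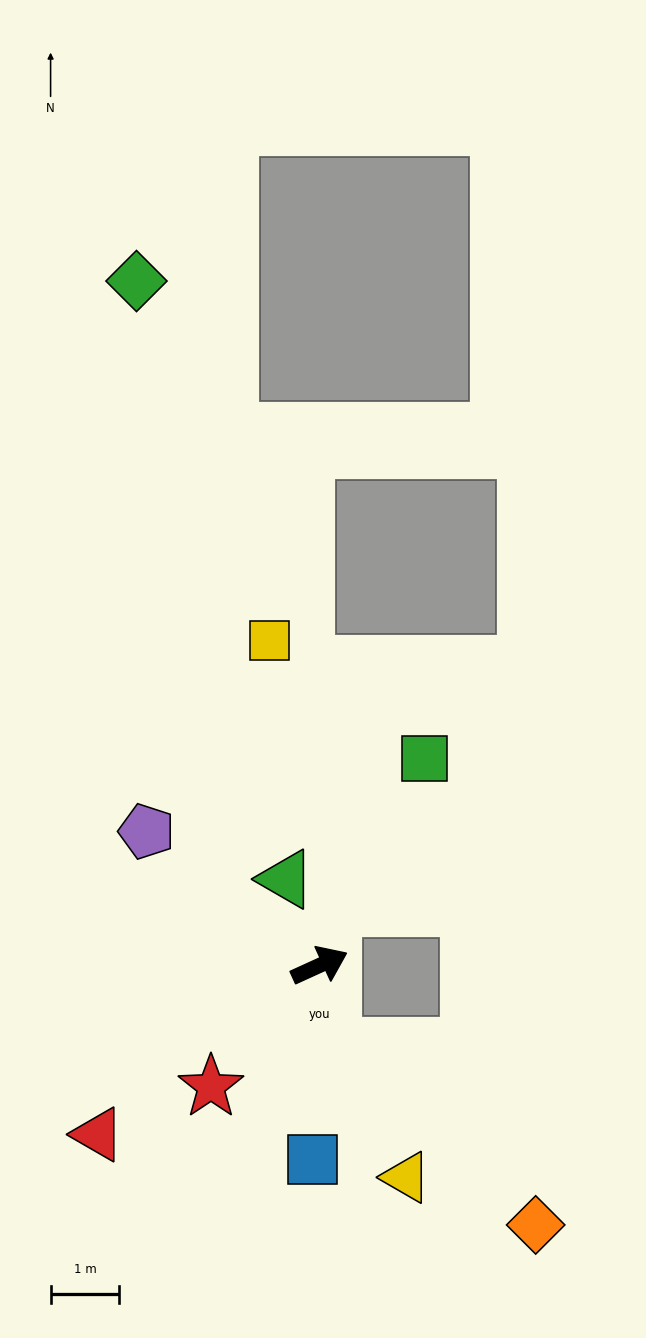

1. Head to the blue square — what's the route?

turn right 117°, forward 2.8 m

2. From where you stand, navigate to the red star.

turn right 156°, forward 2.4 m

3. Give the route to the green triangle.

turn left 87°, forward 1.3 m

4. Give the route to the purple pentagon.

turn left 118°, forward 3.2 m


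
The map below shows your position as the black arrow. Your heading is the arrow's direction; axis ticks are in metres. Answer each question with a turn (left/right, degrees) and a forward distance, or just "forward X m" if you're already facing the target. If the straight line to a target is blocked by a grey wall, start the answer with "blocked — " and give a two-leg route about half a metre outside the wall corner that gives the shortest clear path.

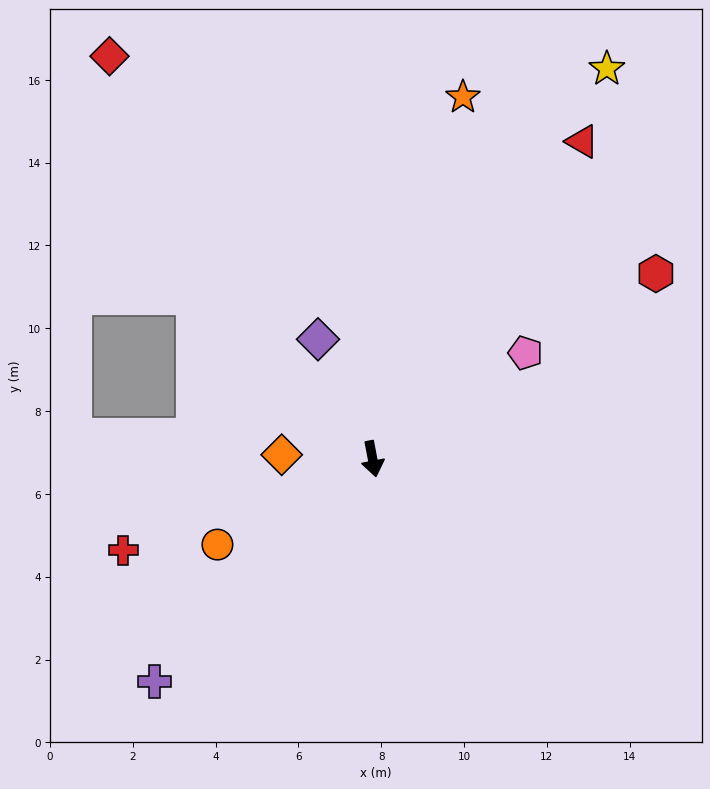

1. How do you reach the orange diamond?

turn right 103°, forward 2.2 m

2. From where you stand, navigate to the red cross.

turn right 81°, forward 6.4 m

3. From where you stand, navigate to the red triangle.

turn left 136°, forward 9.2 m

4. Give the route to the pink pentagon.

turn left 114°, forward 4.5 m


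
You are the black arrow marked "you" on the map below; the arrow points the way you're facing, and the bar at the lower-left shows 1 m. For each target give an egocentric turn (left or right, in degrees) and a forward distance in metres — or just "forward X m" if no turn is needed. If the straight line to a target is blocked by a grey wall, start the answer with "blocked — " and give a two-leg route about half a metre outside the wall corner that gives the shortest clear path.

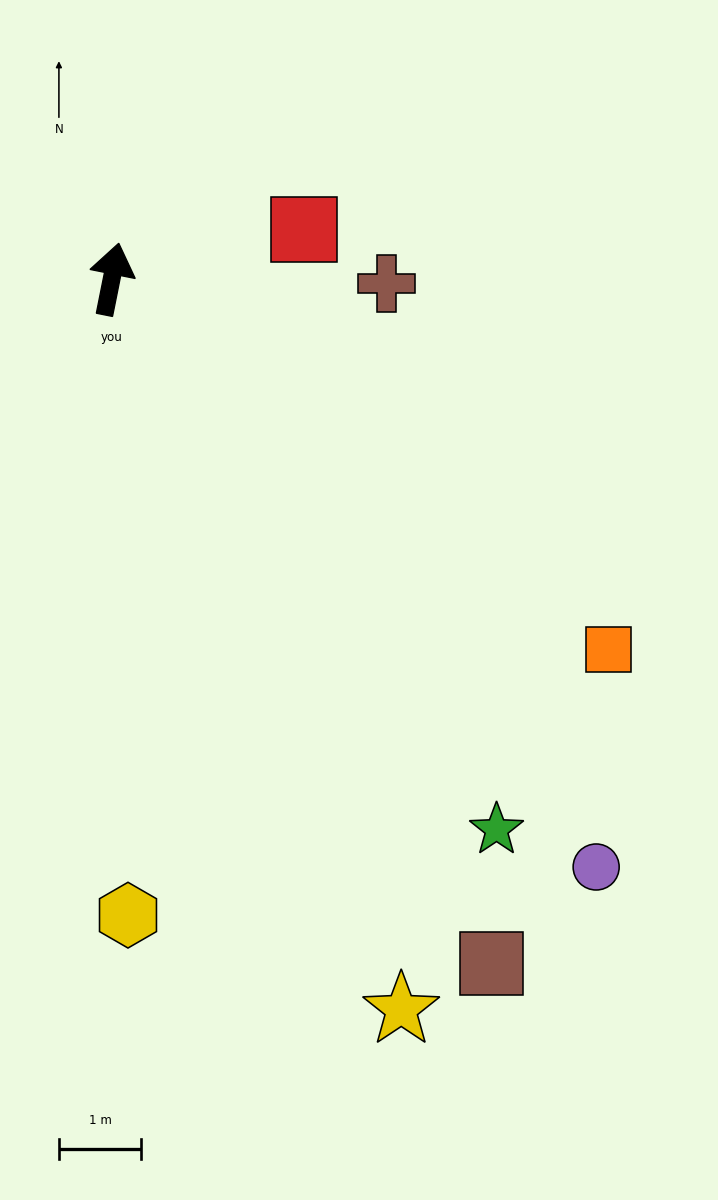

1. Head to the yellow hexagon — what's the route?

turn right 167°, forward 7.7 m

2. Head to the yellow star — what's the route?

turn right 147°, forward 9.5 m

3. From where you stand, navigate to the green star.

turn right 134°, forward 8.2 m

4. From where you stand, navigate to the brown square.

turn right 140°, forward 9.5 m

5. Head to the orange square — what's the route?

turn right 115°, forward 7.5 m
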